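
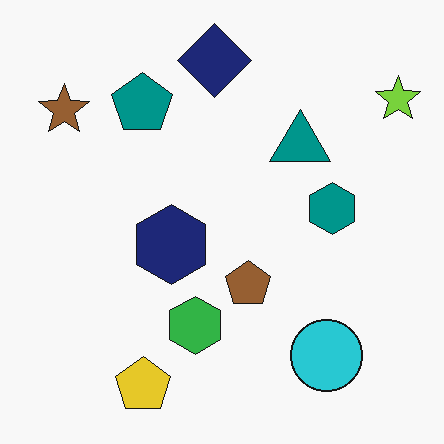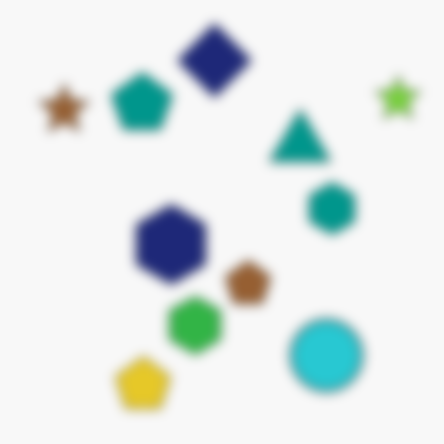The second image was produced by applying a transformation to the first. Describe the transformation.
The transformation is: heavily blurred.

Shape edges and outlines are uniformly softened across the whole image.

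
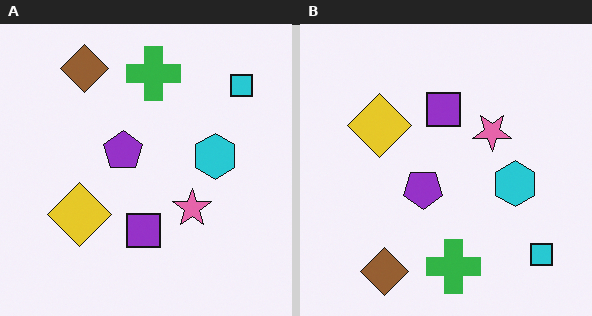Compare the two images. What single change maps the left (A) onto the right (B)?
It was flipped vertically (top ↔ bottom).

The brown diamond is in the top-left of the left (A) image and the bottom-left of the right (B) — shapes on opposite sides of the horizontal midline have swapped in a mirror flip.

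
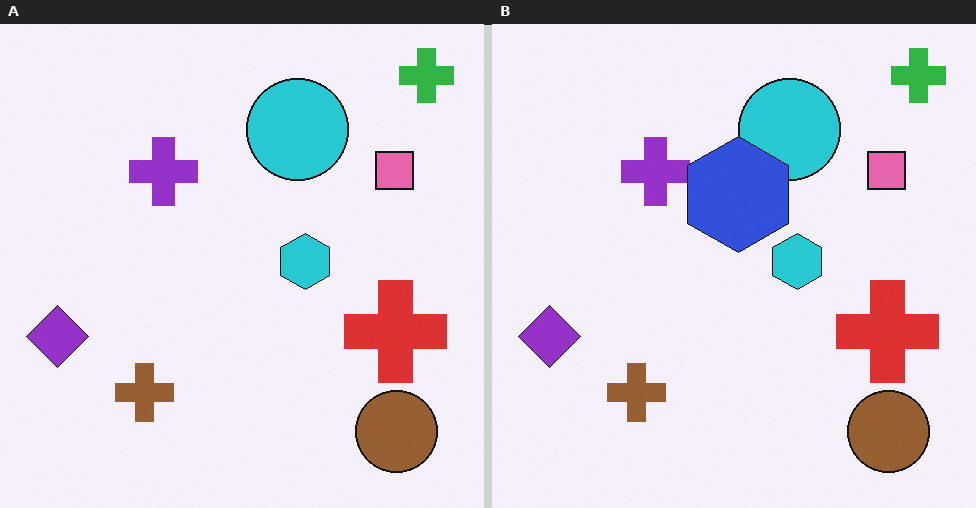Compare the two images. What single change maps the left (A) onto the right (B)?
The image was overlaid with an additional blue hexagon.

A blue hexagon appears in the right (B) image that is absent from the left (A).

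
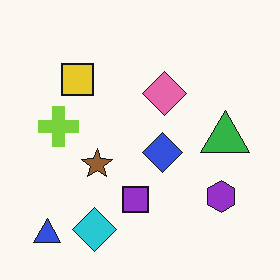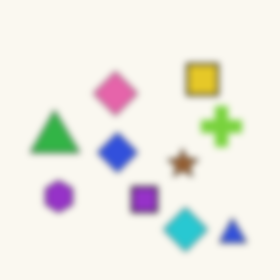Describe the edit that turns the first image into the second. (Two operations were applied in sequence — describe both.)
Flipped horizontally (left ↔ right), then moderately blurred.

The blue triangle is in the bottom-left of the first image and the bottom-right of the second — shapes on opposite sides of the vertical midline have swapped in a mirror flip. Shape edges and outlines are uniformly softened across the whole image.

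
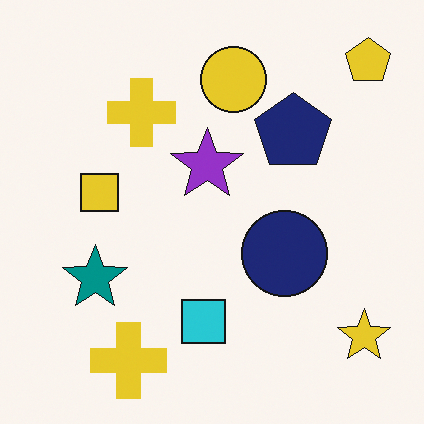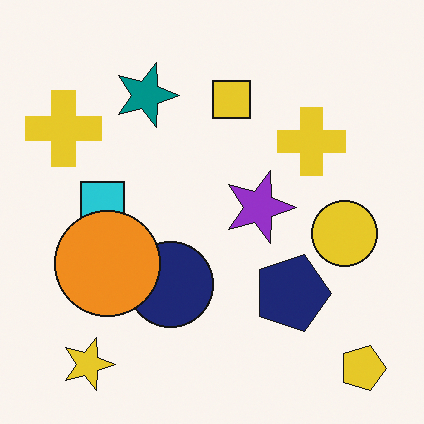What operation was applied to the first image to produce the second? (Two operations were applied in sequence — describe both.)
The transformation is: rotated 90° clockwise, then overlaid with an additional orange circle.

The yellow pentagon sits in the top-right of the first image and the bottom-right of the second — consistent with a whole-image 90° clockwise rotation. An orange circle appears in the second image that is absent from the first.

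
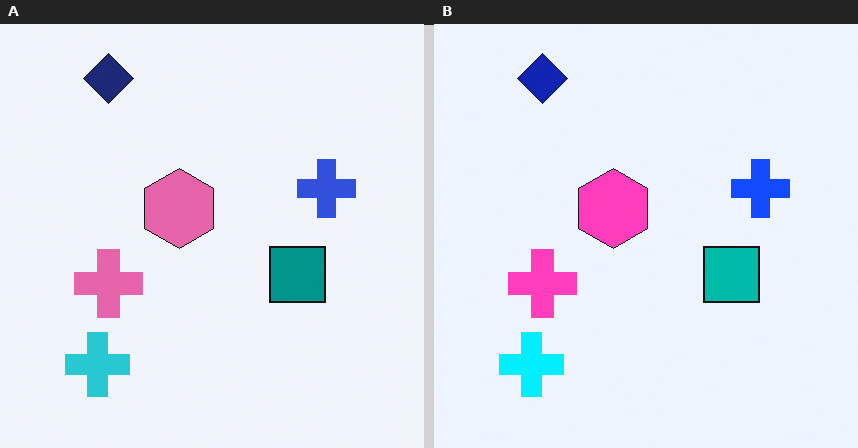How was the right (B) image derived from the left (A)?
This is the original image made much more vivid (saturation change).

All colors are more vivid — a global saturation change.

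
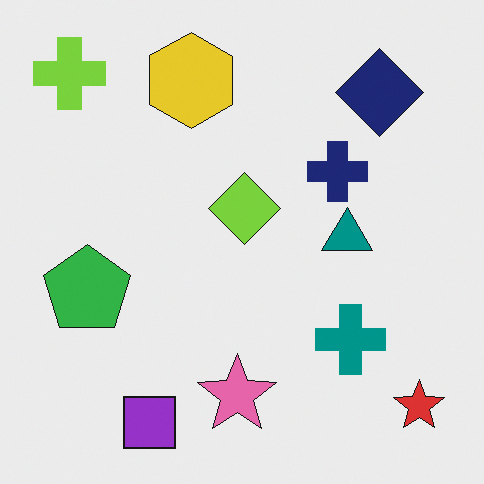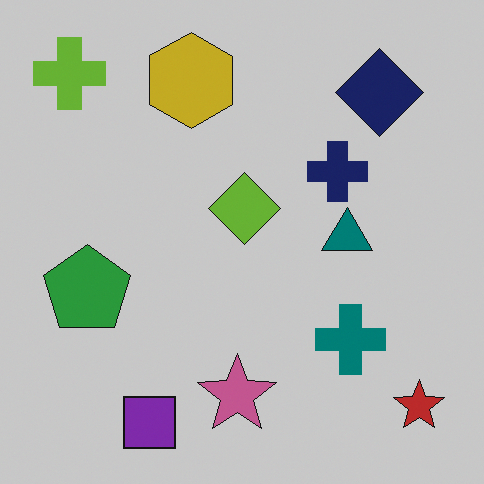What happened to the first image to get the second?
The second image is the first darkened a little.

Every pixel — background and shapes alike — is uniformly darkened.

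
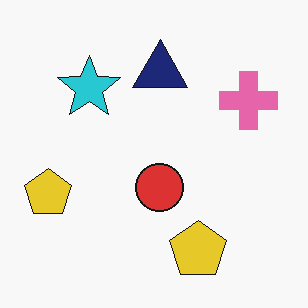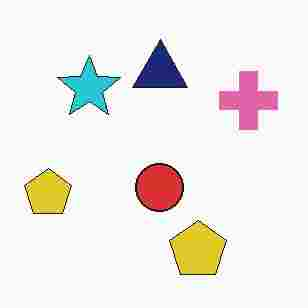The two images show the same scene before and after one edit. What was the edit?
The transformation is: degraded with heavy JPEG compression.

Blocky 8×8 compression artifacts appear around shape edges and the flat background shows ringing — characteristic JPEG degradation.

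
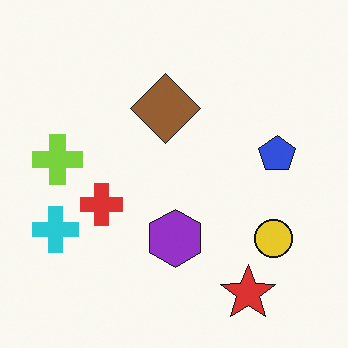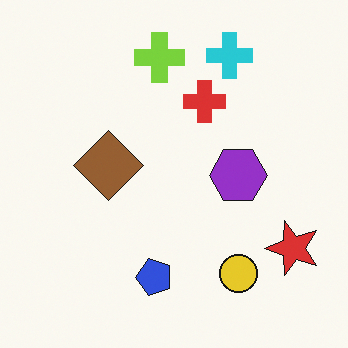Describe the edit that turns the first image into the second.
The second image is the first transposed (reflected across the top-left ↔ bottom-right diagonal).

Shapes have swapped their row and column positions — what was in the top-right is now in the bottom-left — a diagonal reflection.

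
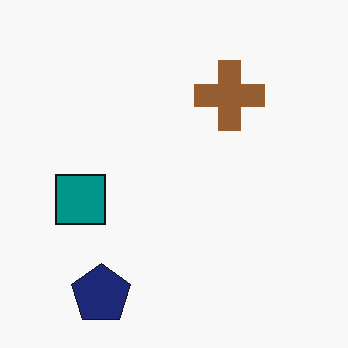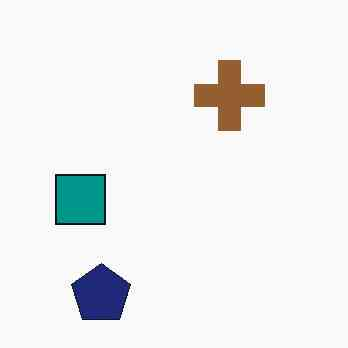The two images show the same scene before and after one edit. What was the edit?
This is the original image given moderate JPEG compression.

Blocky 8×8 compression artifacts appear around shape edges and the flat background shows ringing — characteristic JPEG degradation.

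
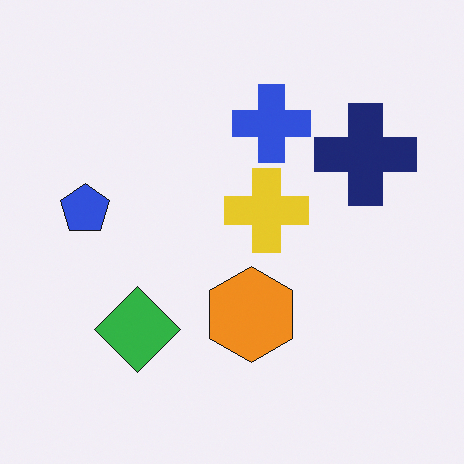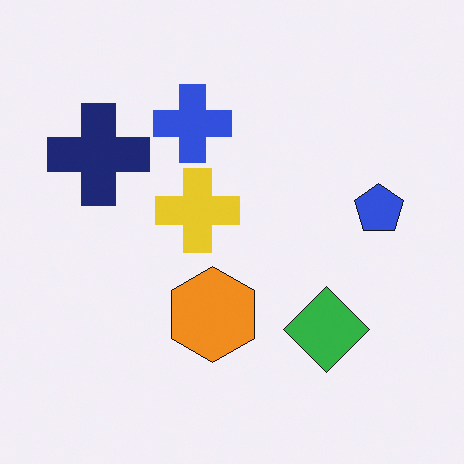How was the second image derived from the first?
The transformation is: flipped horizontally (left ↔ right).

The blue pentagon is in the left of the first image and the right of the second — shapes on opposite sides of the vertical midline have swapped in a mirror flip.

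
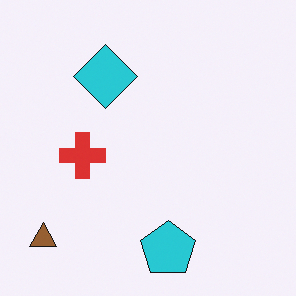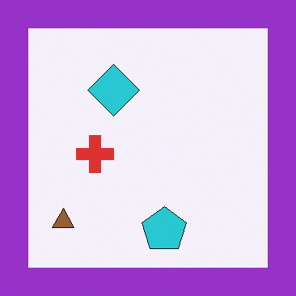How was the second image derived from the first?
This is the original image framed with a purple border.

A solid purple frame runs around the edge of the second image, with the content slightly shrunk inside it.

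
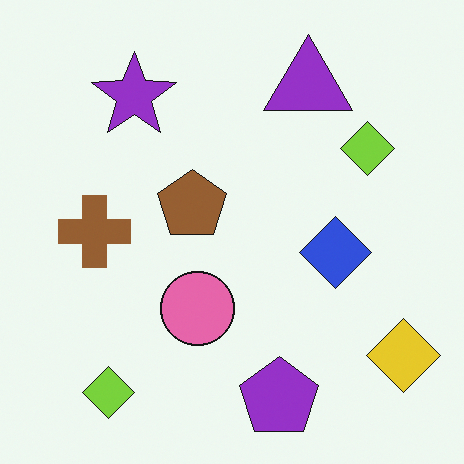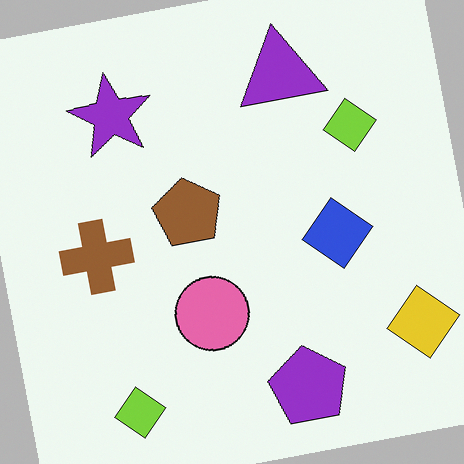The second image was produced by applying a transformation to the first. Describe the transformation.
The transformation is: rotated counter-clockwise by a few degrees.

Every shape is tilted by the same angle and the image corners show triangular fill wedges — a whole-image rotation by a non-right angle.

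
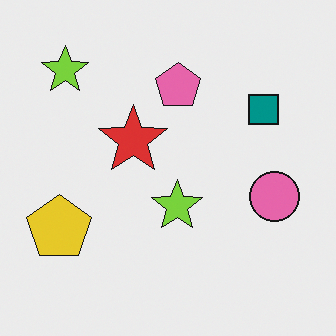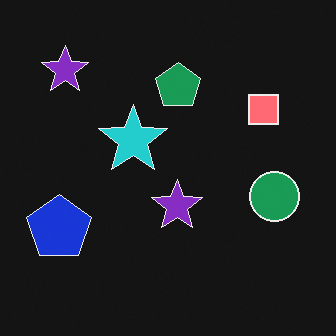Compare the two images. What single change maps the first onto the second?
This is the original image color-inverted (negative).

The light background has become dark and every shape's color is its complement — a photographic negative.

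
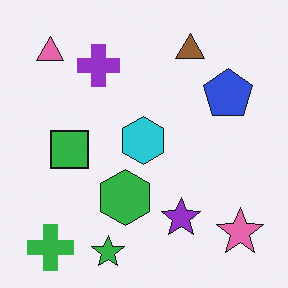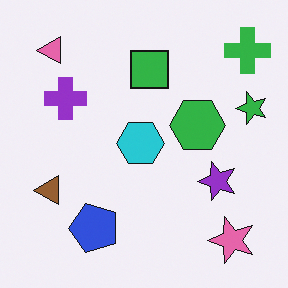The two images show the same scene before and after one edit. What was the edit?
This is the original image transposed (reflected across the top-left ↔ bottom-right diagonal).

Shapes have swapped their row and column positions — what was in the top-right is now in the bottom-left — a diagonal reflection.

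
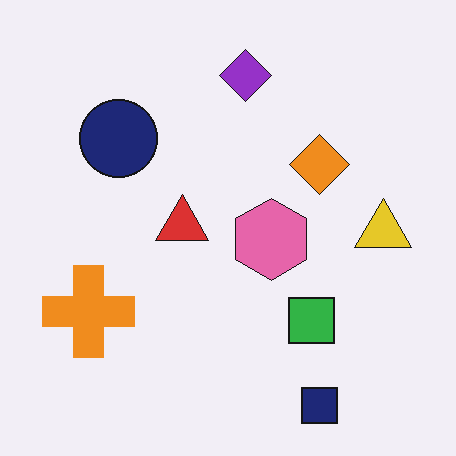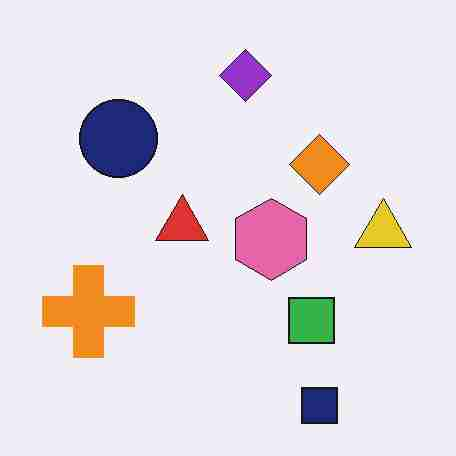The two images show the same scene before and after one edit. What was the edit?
The image was degraded with heavy JPEG compression.

Blocky 8×8 compression artifacts appear around shape edges and the flat background shows ringing — characteristic JPEG degradation.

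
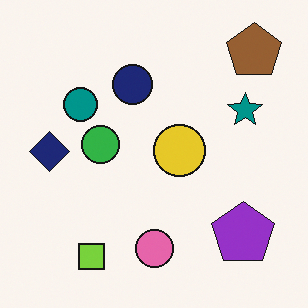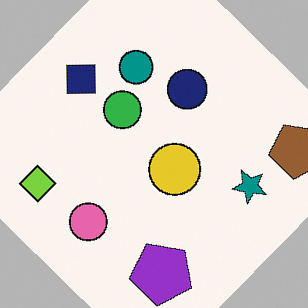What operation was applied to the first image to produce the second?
This is the original image rotated clockwise by a large amount — several tens of degrees.

Every shape is tilted by the same angle and the image corners show triangular fill wedges — a whole-image rotation by a non-right angle.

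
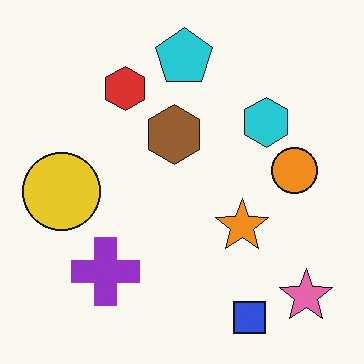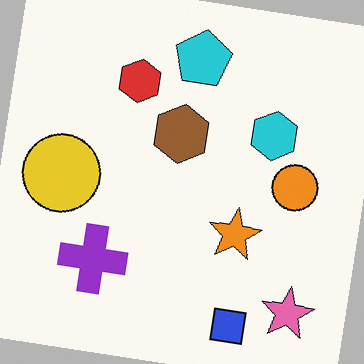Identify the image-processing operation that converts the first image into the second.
The second image is the first rotated clockwise by a slight angle.

Every shape is tilted by the same angle and the image corners show triangular fill wedges — a whole-image rotation by a non-right angle.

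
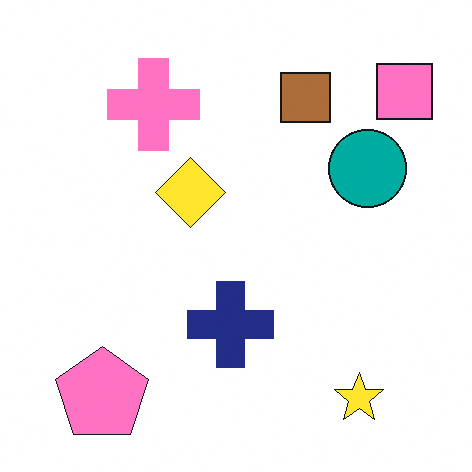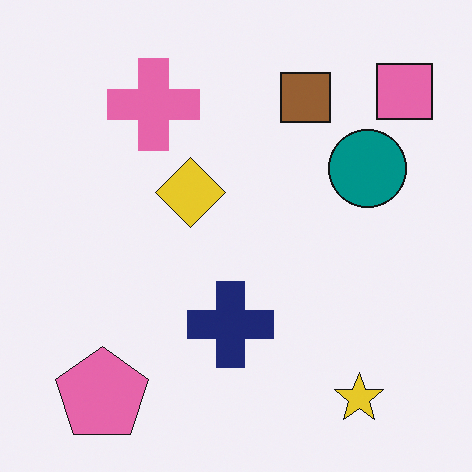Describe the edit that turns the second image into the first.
It was brightened a little.

Every pixel — background and shapes alike — is uniformly brightened.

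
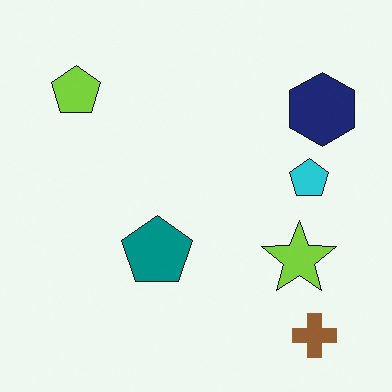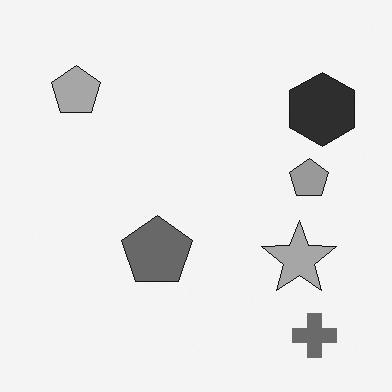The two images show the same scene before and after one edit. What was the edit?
It was converted to grayscale.

All color is removed — every shape is now a shade of grey.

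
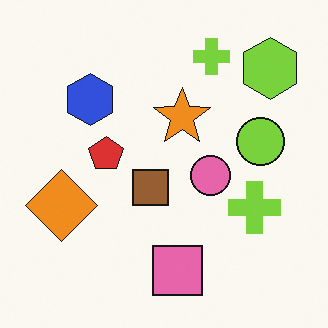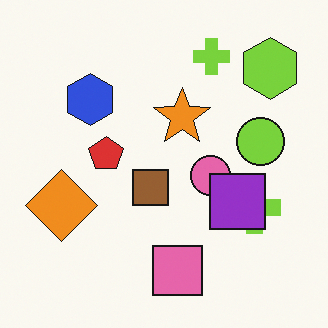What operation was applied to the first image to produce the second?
Overlaid with an additional purple square.

A purple square appears in the second image that is absent from the first.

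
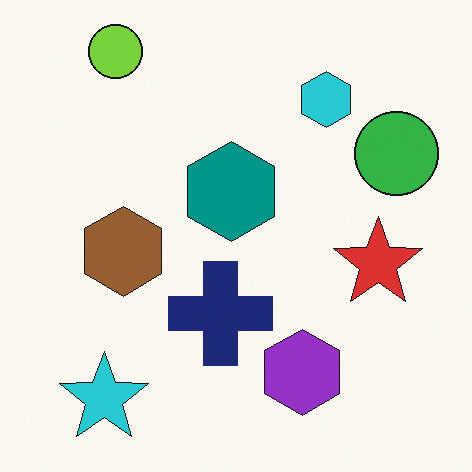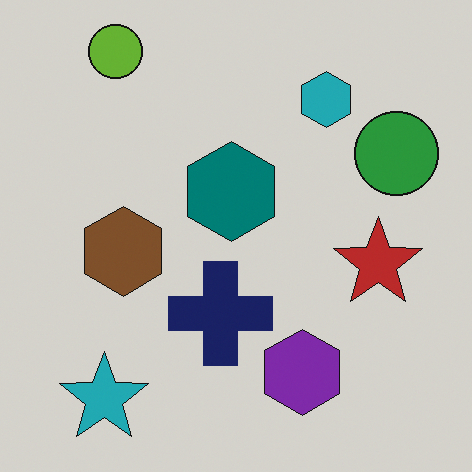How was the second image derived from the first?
The second image is the first darkened a little.

Every pixel — background and shapes alike — is uniformly darkened.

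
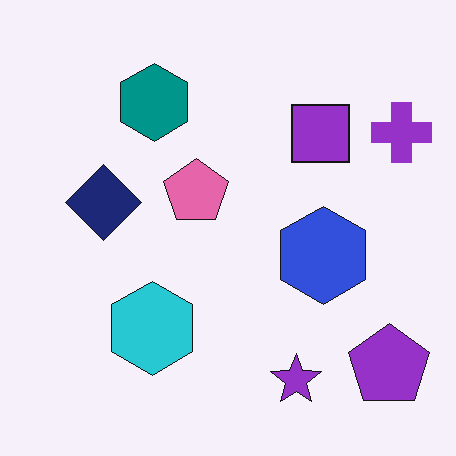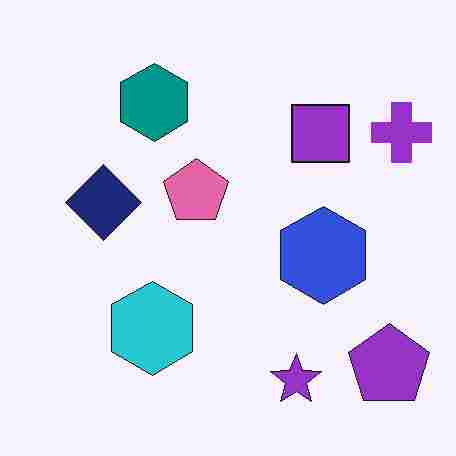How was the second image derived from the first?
The transformation is: heavily JPEG-compressed with obvious blocking artifacts.

Blocky 8×8 compression artifacts appear around shape edges and the flat background shows ringing — characteristic JPEG degradation.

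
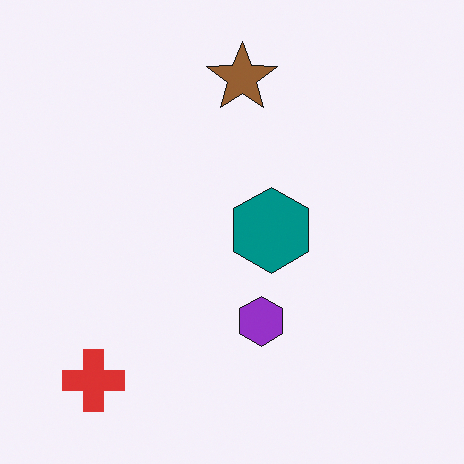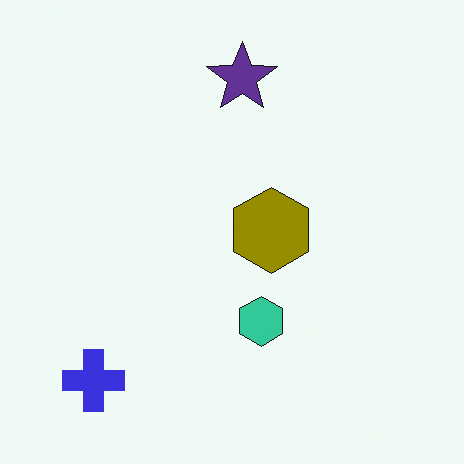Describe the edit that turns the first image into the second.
This is the original image hue-shifted through roughly half the color wheel.

Every shape's color has rotated by the same amount around the hue wheel — a uniform hue shift.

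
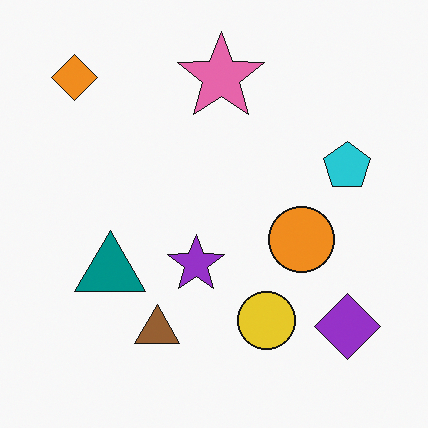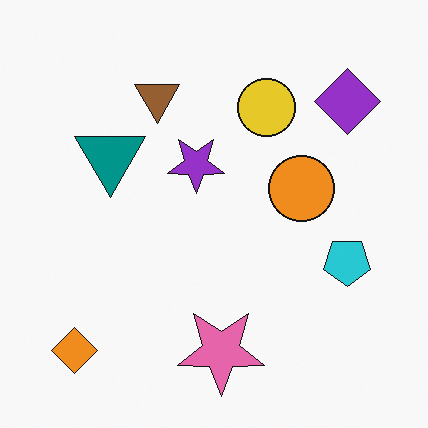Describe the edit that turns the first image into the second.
This is the original image flipped vertically (top ↔ bottom).

The pink star is in the top of the first image and the bottom of the second — shapes on opposite sides of the horizontal midline have swapped in a mirror flip.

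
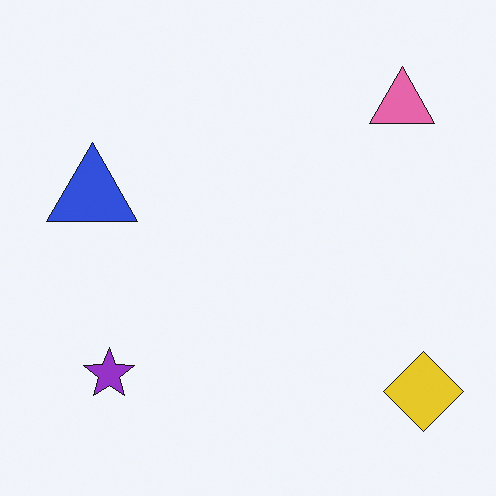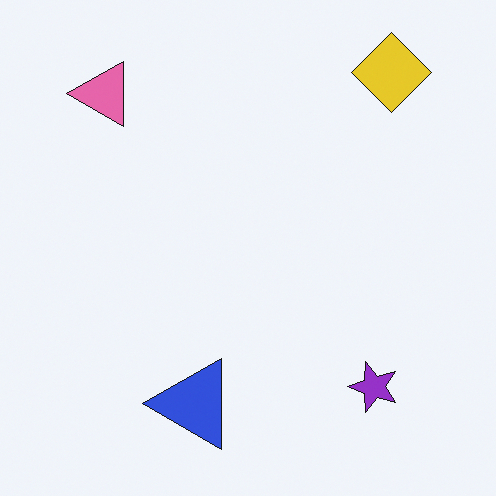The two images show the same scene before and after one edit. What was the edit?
The second image is the first rotated 90° counter-clockwise.

The yellow diamond sits in the bottom-right of the first image and the top-right of the second — consistent with a whole-image 90° counter-clockwise rotation.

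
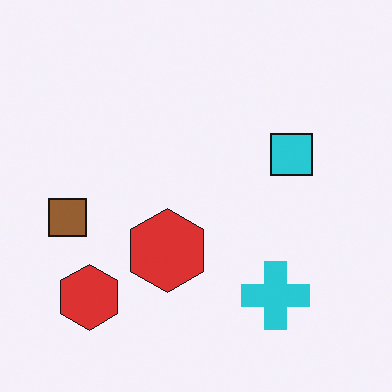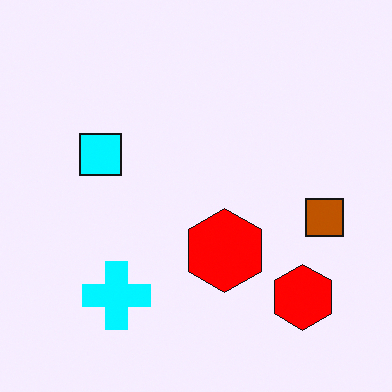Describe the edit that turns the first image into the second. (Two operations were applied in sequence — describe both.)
The second image is the first flipped horizontally (left ↔ right), then made much more vivid (saturation change).

The brown square is in the left of the first image and the right of the second — shapes on opposite sides of the vertical midline have swapped in a mirror flip. All colors are more vivid — a global saturation change.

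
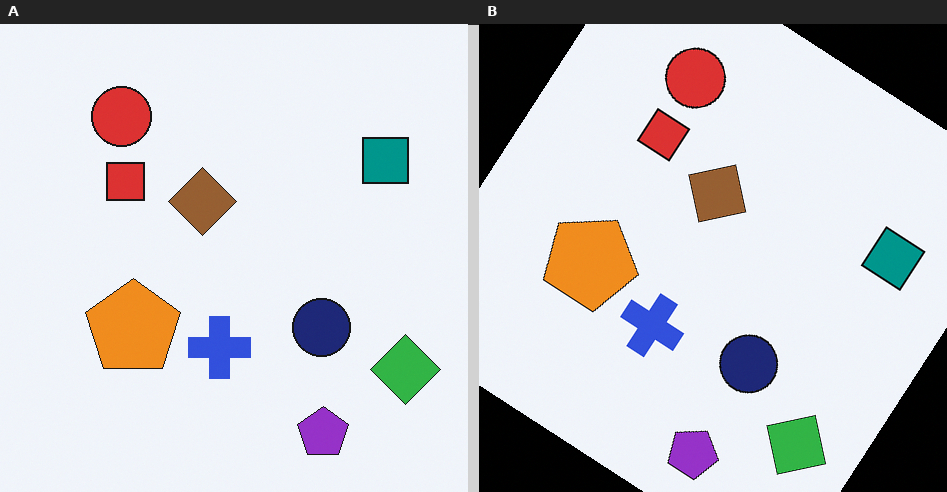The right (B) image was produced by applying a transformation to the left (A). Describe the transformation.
Rotated clockwise by a large amount — several tens of degrees.

Every shape is tilted by the same angle and the image corners show triangular fill wedges — a whole-image rotation by a non-right angle.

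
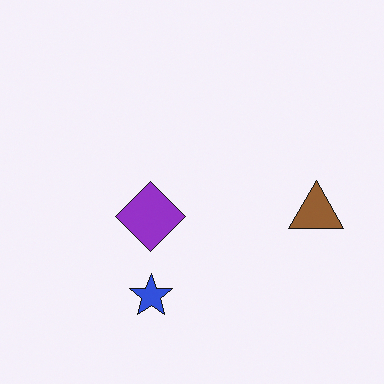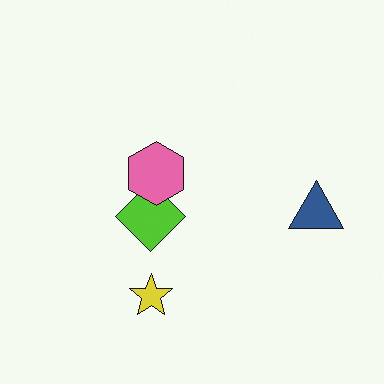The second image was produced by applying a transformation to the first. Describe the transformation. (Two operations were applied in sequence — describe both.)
The transformation is: hue-shifted by a large amount, then overlaid with an additional pink hexagon.

Every shape's color has rotated by the same amount around the hue wheel — a uniform hue shift. A pink hexagon appears in the second image that is absent from the first.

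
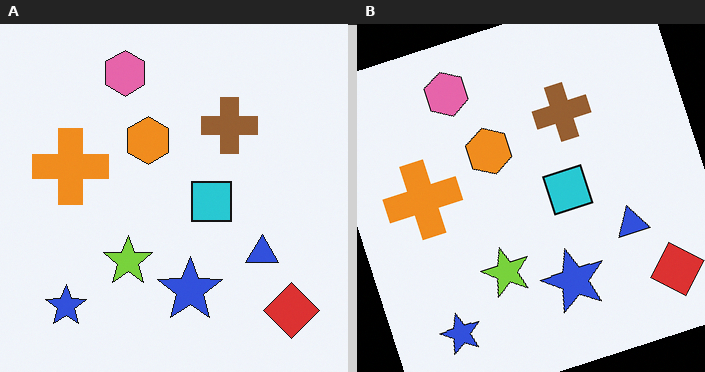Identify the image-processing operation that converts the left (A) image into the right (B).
Rotated counter-clockwise by a clearly visible amount.

Every shape is tilted by the same angle and the image corners show triangular fill wedges — a whole-image rotation by a non-right angle.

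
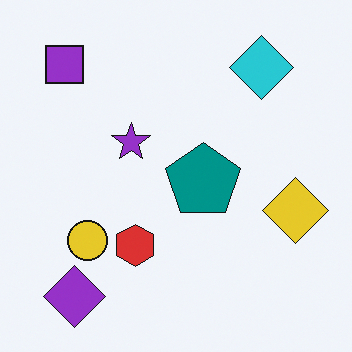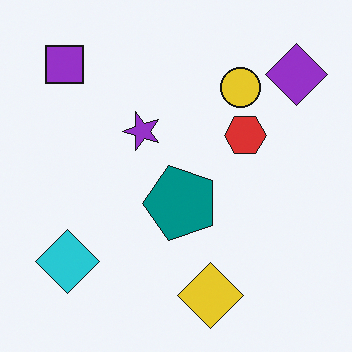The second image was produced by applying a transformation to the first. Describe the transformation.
Transposed (reflected across the top-left ↔ bottom-right diagonal).

Shapes have swapped their row and column positions — what was in the top-right is now in the bottom-left — a diagonal reflection.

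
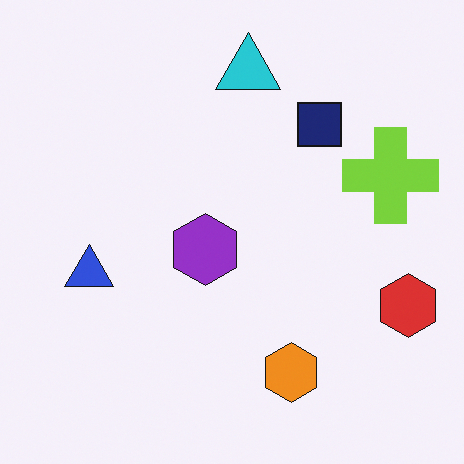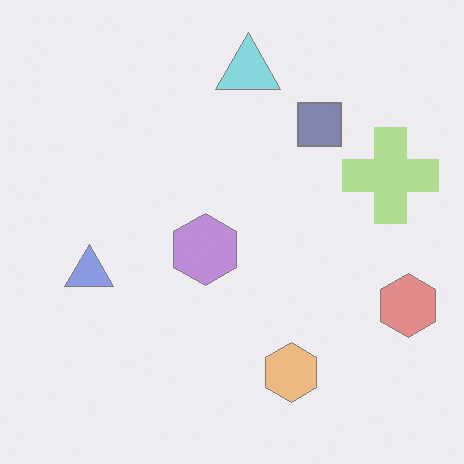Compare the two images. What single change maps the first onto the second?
The image was washed out (contrast reduced).

Tones are pushed toward mid-grey across the whole image — a global contrast change.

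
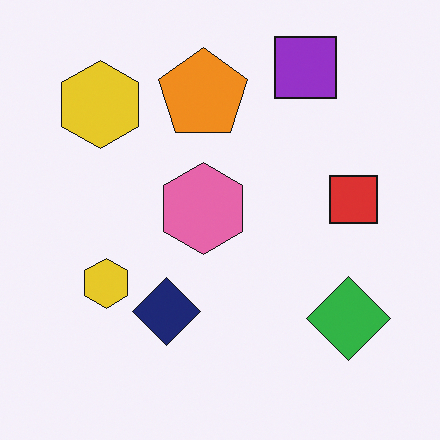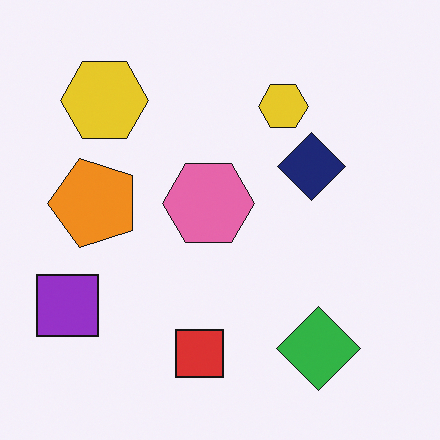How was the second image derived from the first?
Transposed (reflected across the top-left ↔ bottom-right diagonal).

Shapes have swapped their row and column positions — what was in the top-right is now in the bottom-left — a diagonal reflection.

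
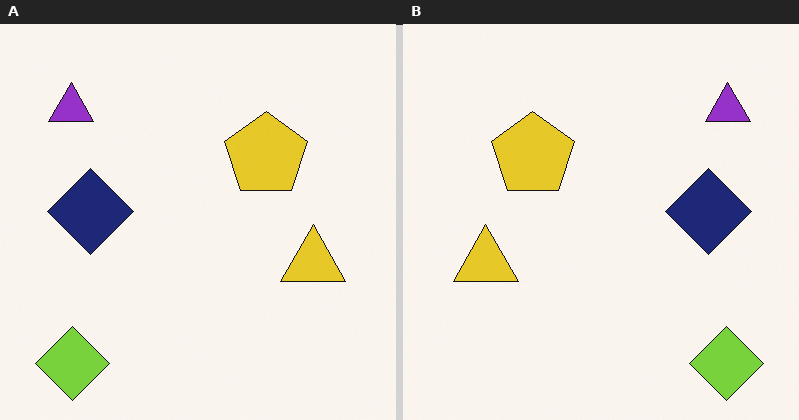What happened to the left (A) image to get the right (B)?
It was flipped horizontally (left ↔ right).

The purple triangle is in the top-left of the left (A) image and the top-right of the right (B) — shapes on opposite sides of the vertical midline have swapped in a mirror flip.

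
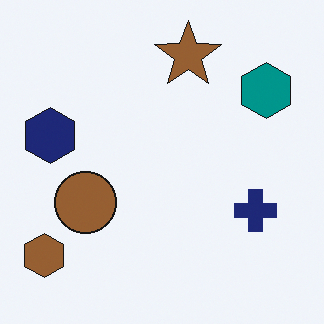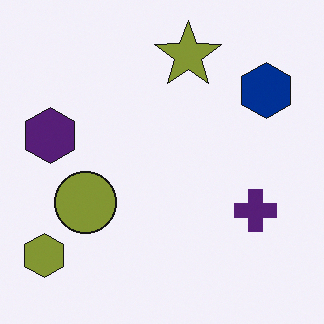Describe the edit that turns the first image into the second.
The transformation is: hue-shifted slightly.

Every shape's color has rotated by the same amount around the hue wheel — a uniform hue shift.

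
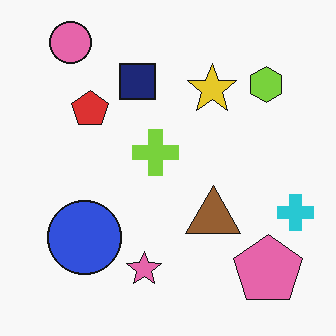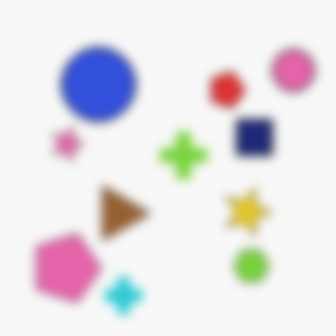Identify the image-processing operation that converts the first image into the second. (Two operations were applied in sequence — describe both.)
Rotated 90° clockwise, then strongly gaussian-blurred.

The pink circle sits in the top-left of the first image and the top-right of the second — consistent with a whole-image 90° clockwise rotation. Shape edges and outlines are uniformly softened across the whole image.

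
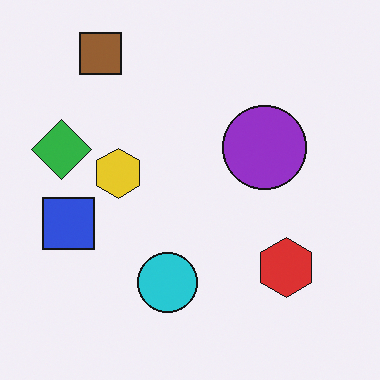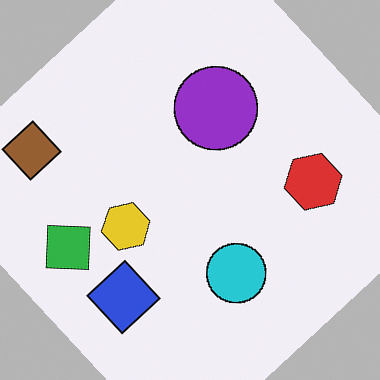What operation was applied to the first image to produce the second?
The second image is the first rotated counter-clockwise by a large amount — several tens of degrees.

Every shape is tilted by the same angle and the image corners show triangular fill wedges — a whole-image rotation by a non-right angle.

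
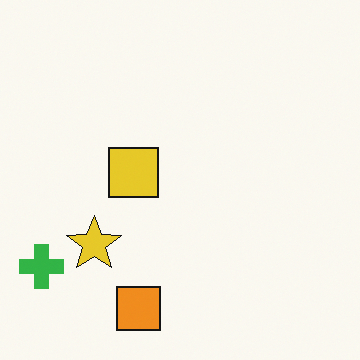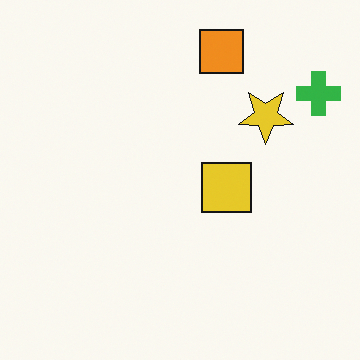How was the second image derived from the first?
The transformation is: rotated 180°.

The green cross sits in the bottom-left of the first image and the top-right of the second — consistent with a whole-image 180° rotation.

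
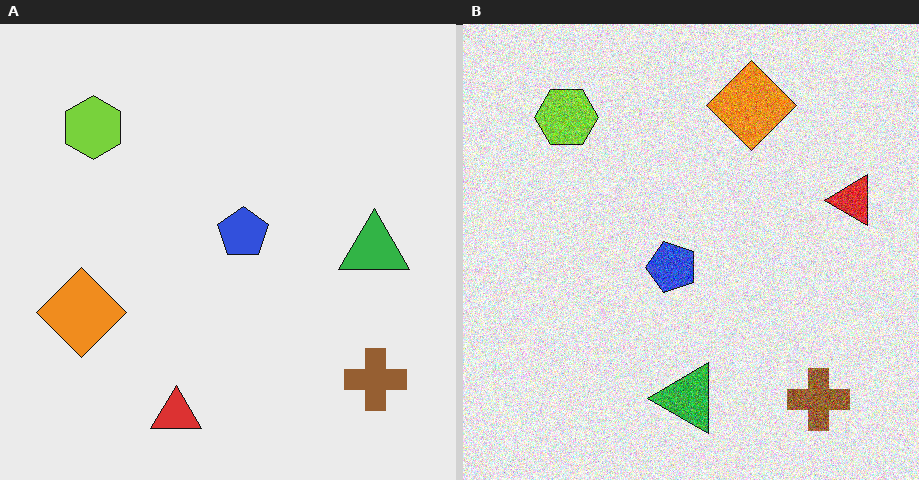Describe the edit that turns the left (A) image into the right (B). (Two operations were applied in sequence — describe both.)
Transposed (reflected across the top-left ↔ bottom-right diagonal), then degraded with strong gaussian noise.

Shapes have swapped their row and column positions — what was in the top-right is now in the bottom-left — a diagonal reflection. Random speckle covers the whole image, including the flat background.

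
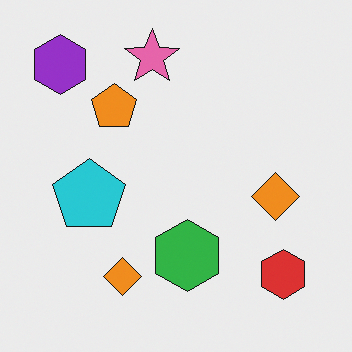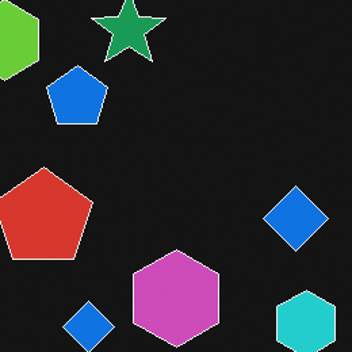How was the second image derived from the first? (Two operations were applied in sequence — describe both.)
It was cropped slightly and scaled back up, then color-inverted (negative).

The visible shapes are larger and the field of view is narrower; shapes near the original edges may be partly or wholly outside the frame — a crop-and-rescale. The light background has become dark and every shape's color is its complement — a photographic negative.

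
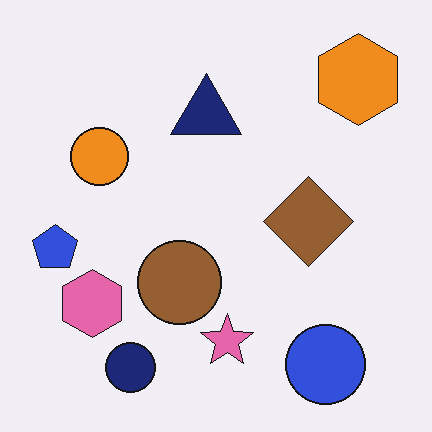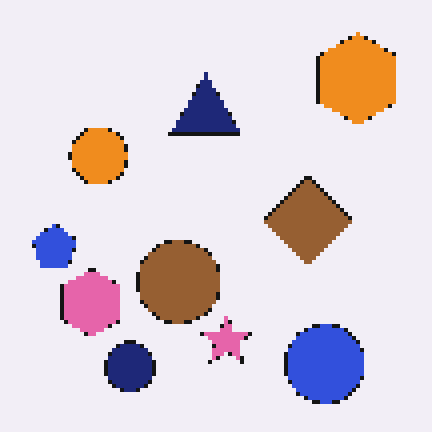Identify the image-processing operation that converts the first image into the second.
The transformation is: mildly pixelated.

Shapes are reduced to large square blocks; fine edges and outlines are lost — a downscale-then-upscale (mosaic) effect.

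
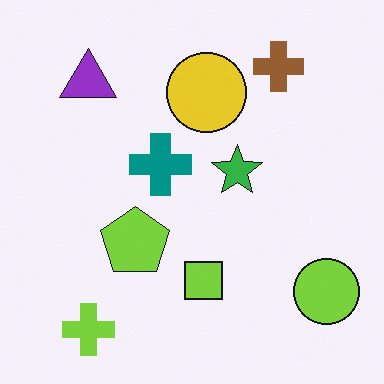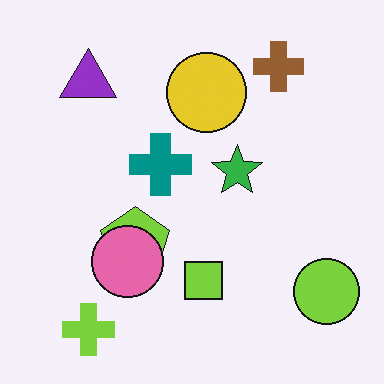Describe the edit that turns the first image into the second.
The second image is the first overlaid with an additional pink circle.

A pink circle appears in the second image that is absent from the first.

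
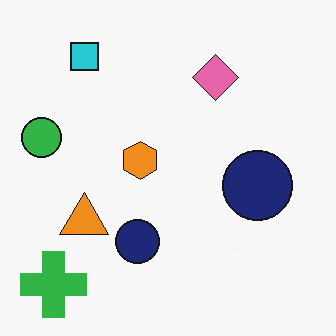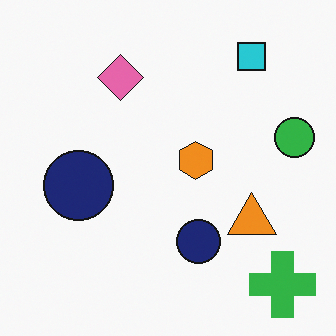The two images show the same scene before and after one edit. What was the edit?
It was flipped horizontally (left ↔ right).

The green circle is in the left of the first image and the right of the second — shapes on opposite sides of the vertical midline have swapped in a mirror flip.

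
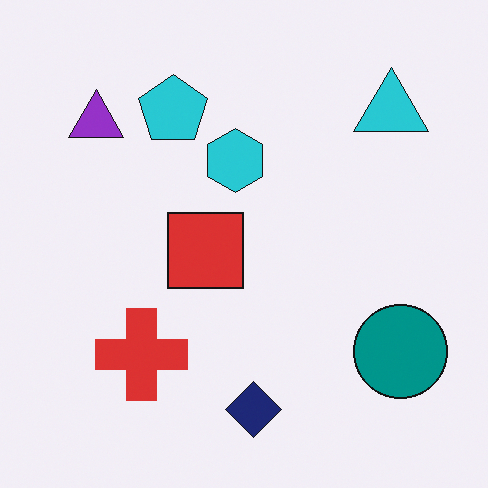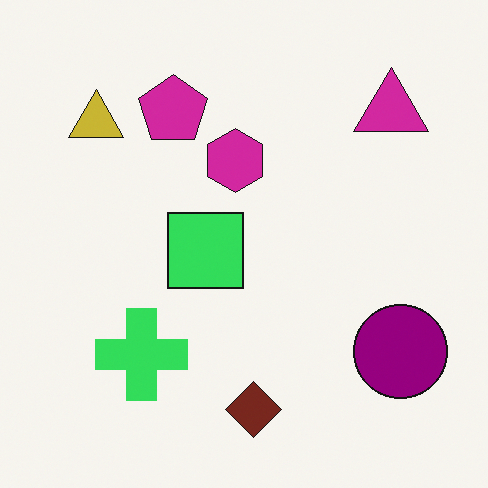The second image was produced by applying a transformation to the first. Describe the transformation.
It was hue-shifted through roughly a third of the color wheel.

Every shape's color has rotated by the same amount around the hue wheel — a uniform hue shift.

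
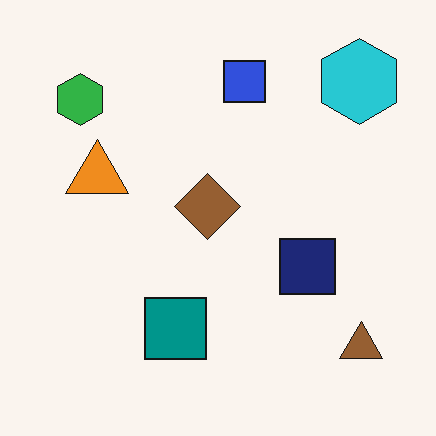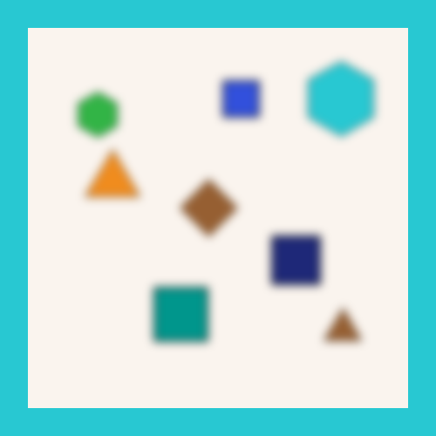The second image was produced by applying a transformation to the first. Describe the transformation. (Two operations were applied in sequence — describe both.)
The transformation is: heavily blurred, then framed with a cyan border.

Shape edges and outlines are uniformly softened across the whole image. A solid cyan frame runs around the edge of the second image, with the content slightly shrunk inside it.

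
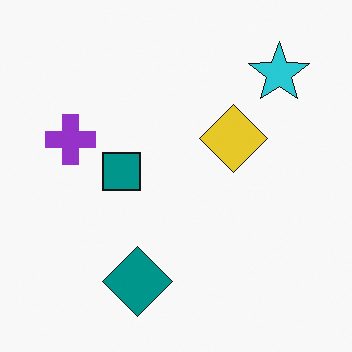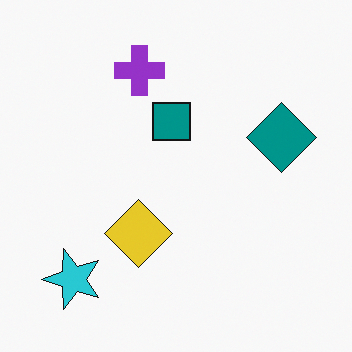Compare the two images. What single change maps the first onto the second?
Transposed (reflected across the top-left ↔ bottom-right diagonal).

Shapes have swapped their row and column positions — what was in the top-right is now in the bottom-left — a diagonal reflection.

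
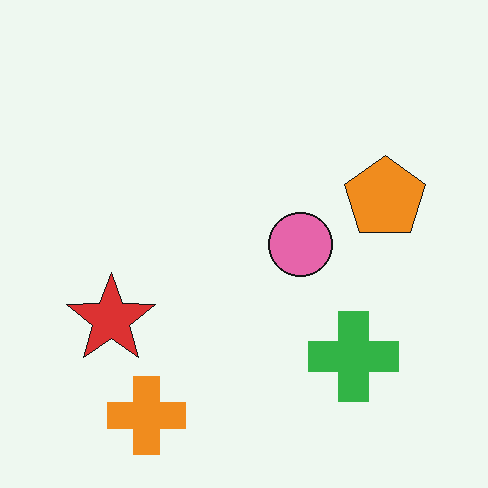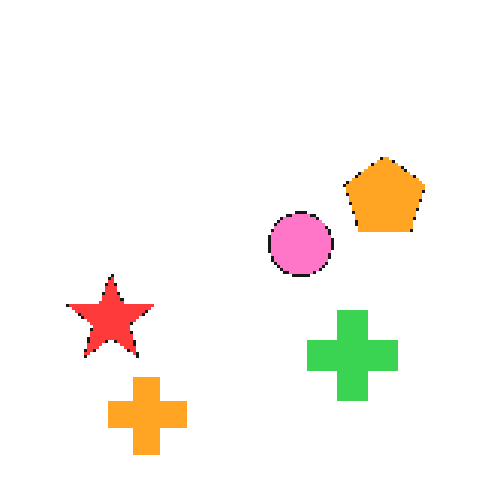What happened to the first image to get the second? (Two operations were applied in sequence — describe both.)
It was brightened a little, then mildly pixelated.

Every pixel — background and shapes alike — is uniformly brightened. Shapes are reduced to large square blocks; fine edges and outlines are lost — a downscale-then-upscale (mosaic) effect.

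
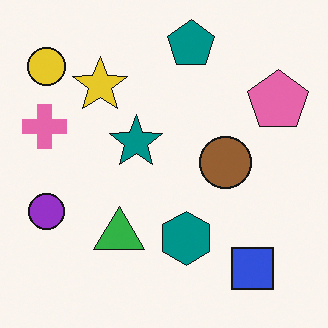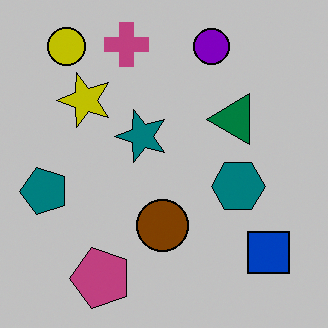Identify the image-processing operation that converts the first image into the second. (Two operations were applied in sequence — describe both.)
This is the original image heavily posterized to just a handful of flat colors, then transposed (reflected across the top-left ↔ bottom-right diagonal).

Each flat color has snapped to a coarser quantized level — most visibly, the near-white background has dropped to a flat grey. Shapes have swapped their row and column positions — what was in the top-right is now in the bottom-left — a diagonal reflection.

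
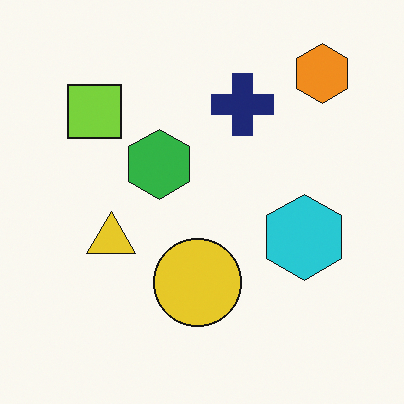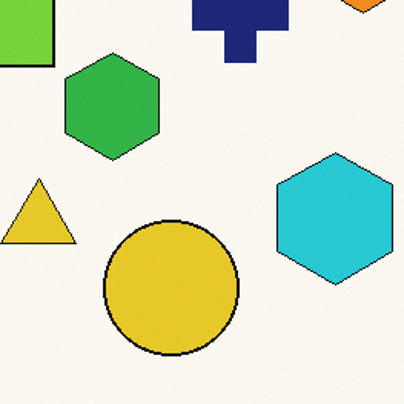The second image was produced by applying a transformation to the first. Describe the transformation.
The second image is the first cropped to a modestly smaller region and rescaled.

The visible shapes are larger and the field of view is narrower; shapes near the original edges may be partly or wholly outside the frame — a crop-and-rescale.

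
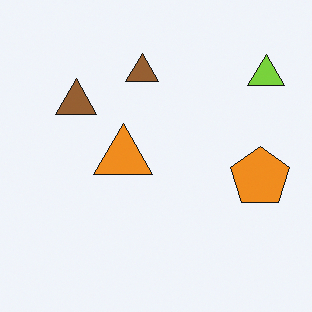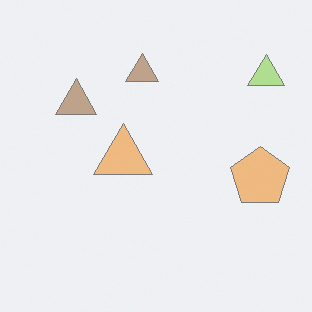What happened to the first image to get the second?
It was washed out (contrast reduced).

Tones are pushed toward mid-grey across the whole image — a global contrast change.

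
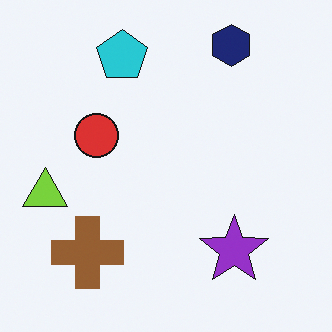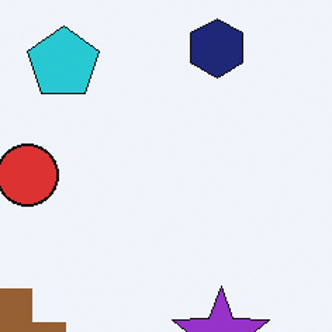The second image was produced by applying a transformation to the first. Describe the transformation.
The image was cropped to a modestly smaller region and rescaled.

The visible shapes are larger and the field of view is narrower; shapes near the original edges may be partly or wholly outside the frame — a crop-and-rescale.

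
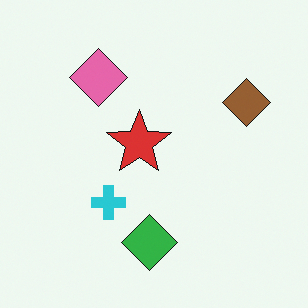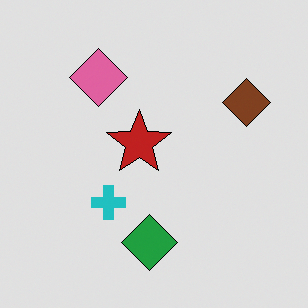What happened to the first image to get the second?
The image was moderately posterized.

Each flat color has snapped to a coarser quantized level — most visibly, the near-white background has dropped to a flat grey.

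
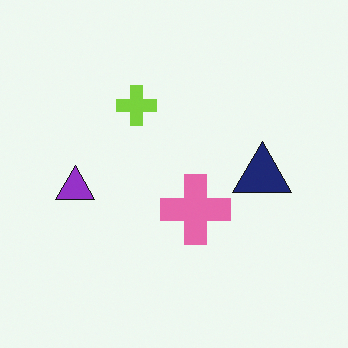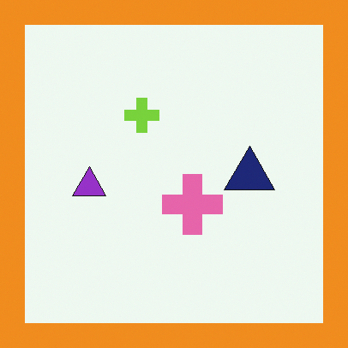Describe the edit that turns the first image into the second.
The second image is the first framed with a orange border.

A solid orange frame runs around the edge of the second image, with the content slightly shrunk inside it.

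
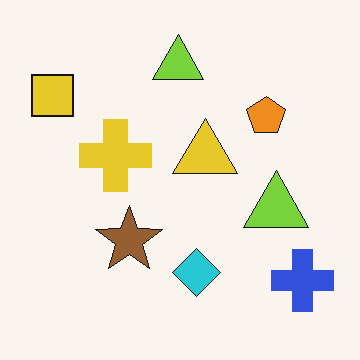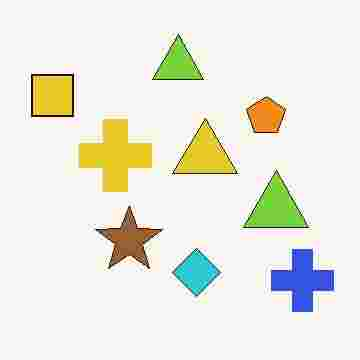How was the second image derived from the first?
It was degraded with heavy JPEG compression.

Blocky 8×8 compression artifacts appear around shape edges and the flat background shows ringing — characteristic JPEG degradation.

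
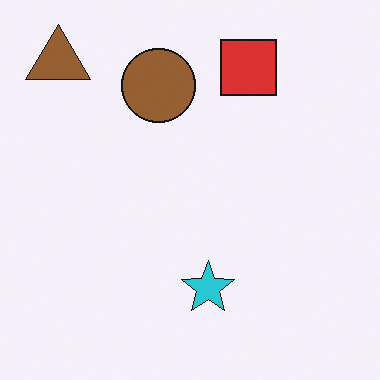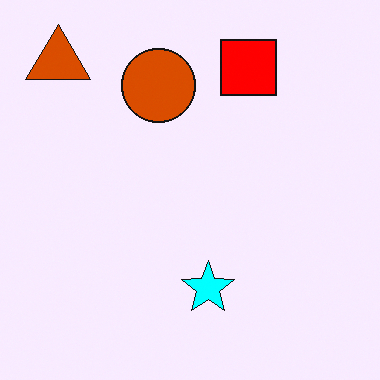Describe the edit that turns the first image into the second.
The transformation is: made much more vivid (saturation change).

All colors are more vivid — a global saturation change.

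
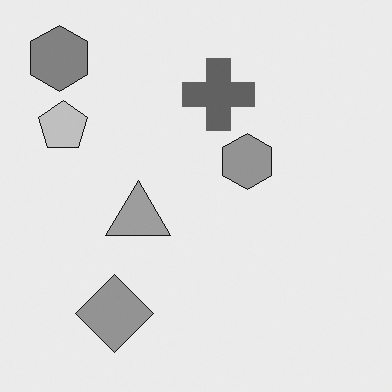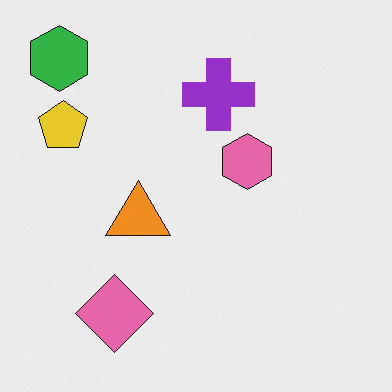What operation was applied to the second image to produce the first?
The image was converted to grayscale.

All color is removed — every shape is now a shade of grey.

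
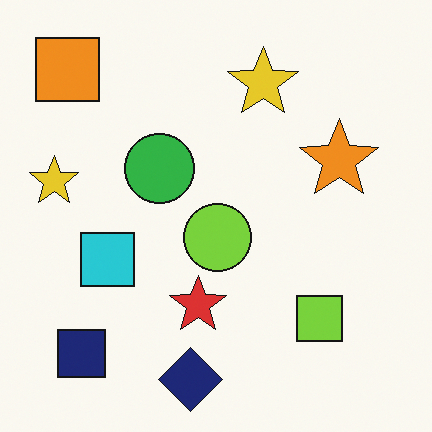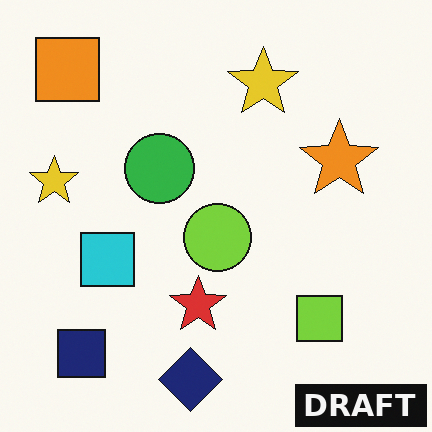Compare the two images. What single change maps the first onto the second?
The second image is the first watermarked with the text "DRAFT" in the lower-right corner.

A dark label reading "DRAFT" appears in the lower-right corner.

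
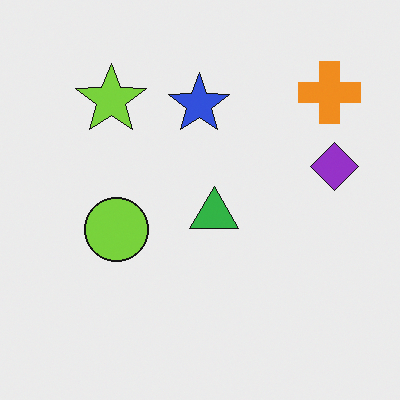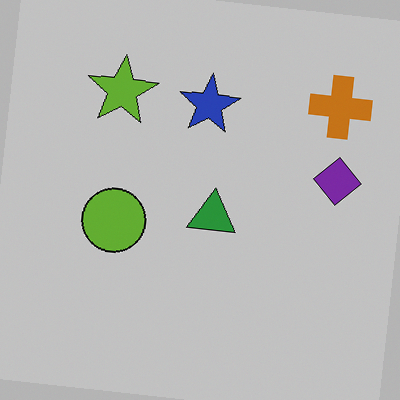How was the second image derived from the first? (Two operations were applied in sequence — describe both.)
The transformation is: slightly darkened, then rotated clockwise by a slight angle.

Every pixel — background and shapes alike — is uniformly darkened. Every shape is tilted by the same angle and the image corners show triangular fill wedges — a whole-image rotation by a non-right angle.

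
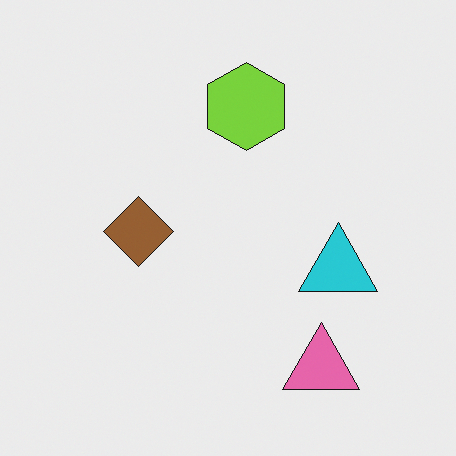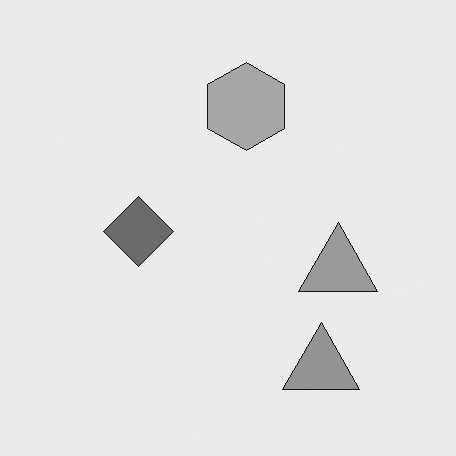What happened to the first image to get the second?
Converted to grayscale.

All color is removed — every shape is now a shade of grey.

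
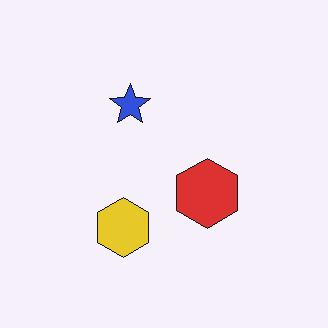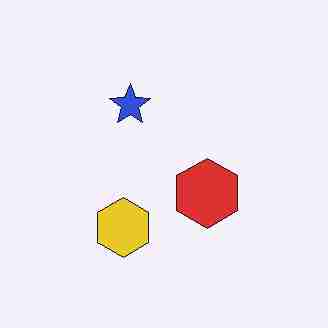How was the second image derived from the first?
Degraded with heavy JPEG compression.

Blocky 8×8 compression artifacts appear around shape edges and the flat background shows ringing — characteristic JPEG degradation.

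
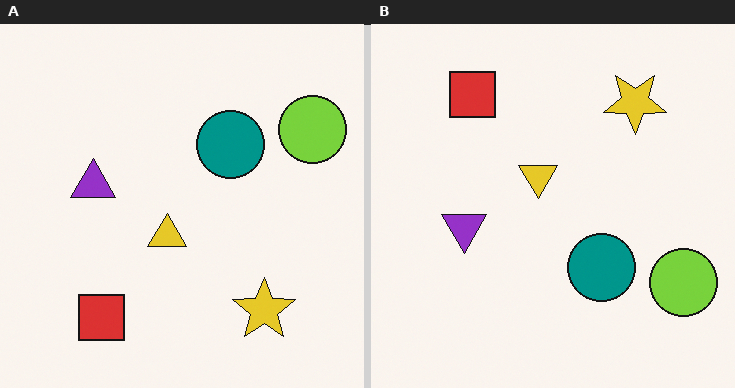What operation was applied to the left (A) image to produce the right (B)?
The transformation is: flipped vertically (top ↔ bottom).

The red square is in the bottom-left of the left (A) image and the top-left of the right (B) — shapes on opposite sides of the horizontal midline have swapped in a mirror flip.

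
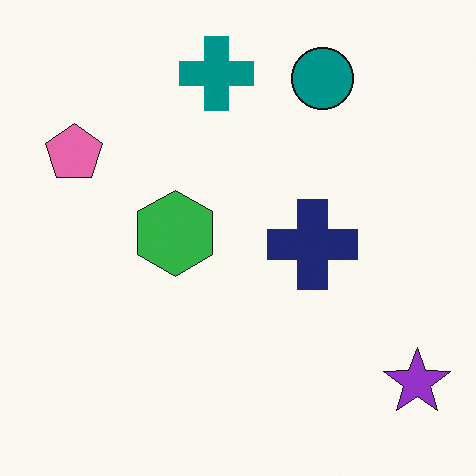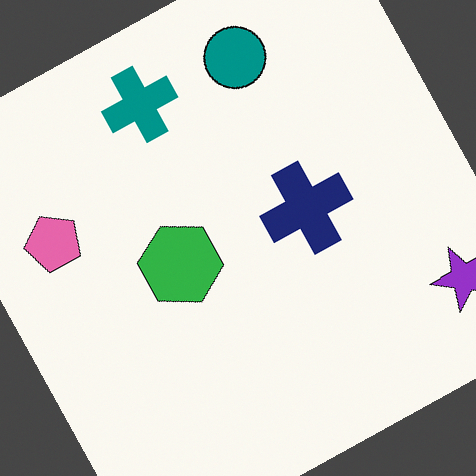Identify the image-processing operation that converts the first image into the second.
This is the original image rotated counter-clockwise by a moderate amount.

Every shape is tilted by the same angle and the image corners show triangular fill wedges — a whole-image rotation by a non-right angle.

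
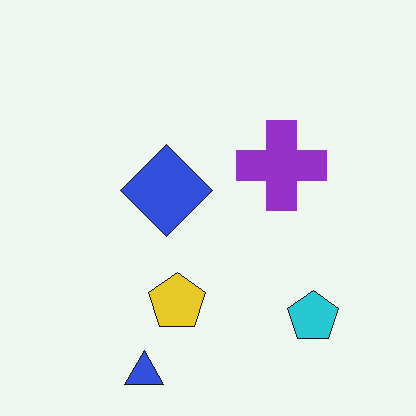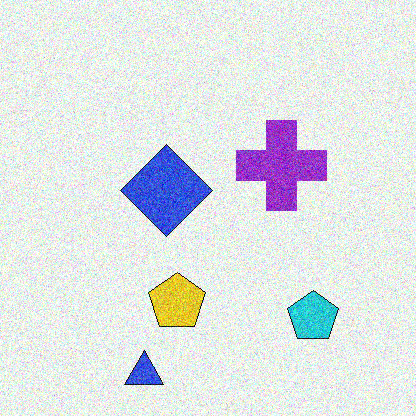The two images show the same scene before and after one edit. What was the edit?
The image was degraded with heavy additive noise.

Random speckle covers the whole image, including the flat background.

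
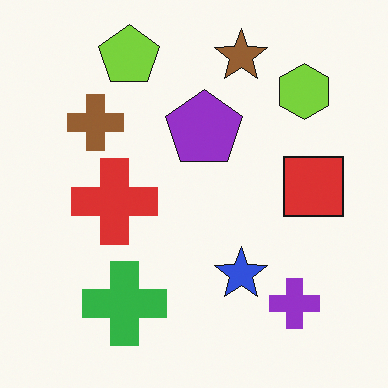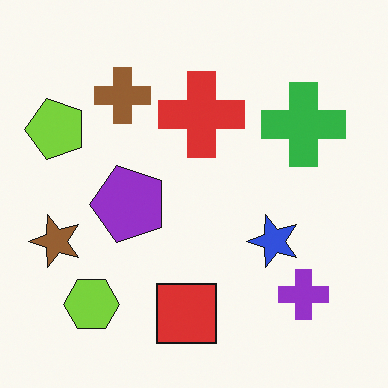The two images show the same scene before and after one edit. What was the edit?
The second image is the first transposed (reflected across the top-left ↔ bottom-right diagonal).

Shapes have swapped their row and column positions — what was in the top-right is now in the bottom-left — a diagonal reflection.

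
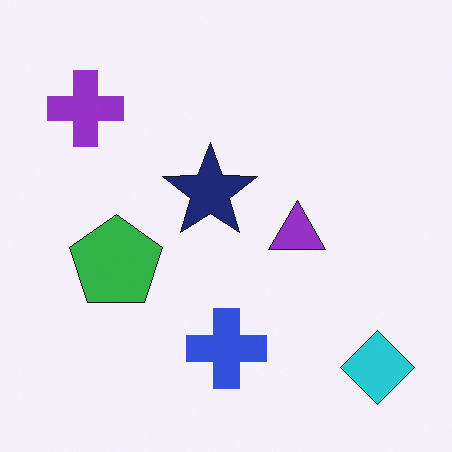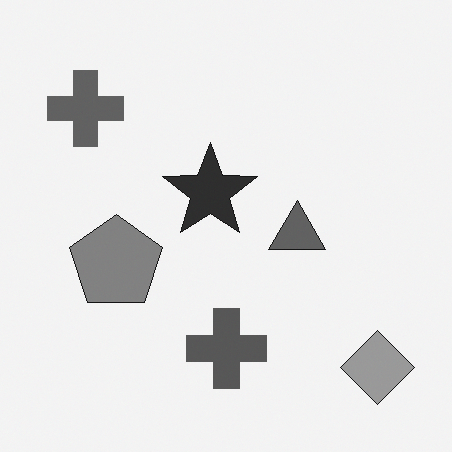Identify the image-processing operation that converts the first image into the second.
This is the original image converted to grayscale.

All color is removed — every shape is now a shade of grey.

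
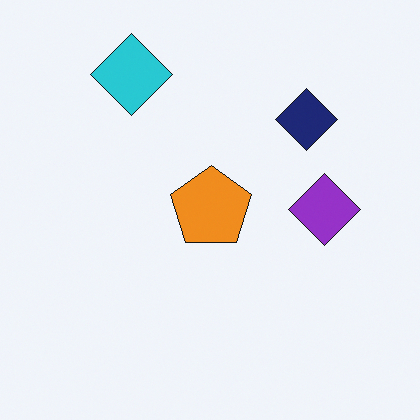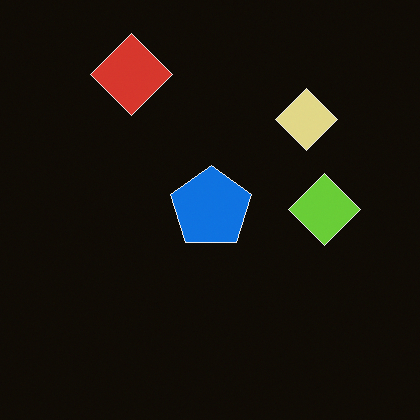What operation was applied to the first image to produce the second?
The transformation is: color-inverted (negative).

The light background has become dark and every shape's color is its complement — a photographic negative.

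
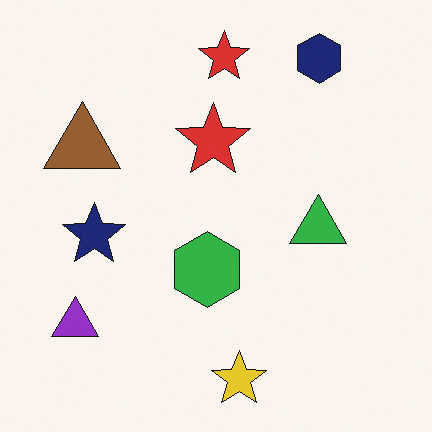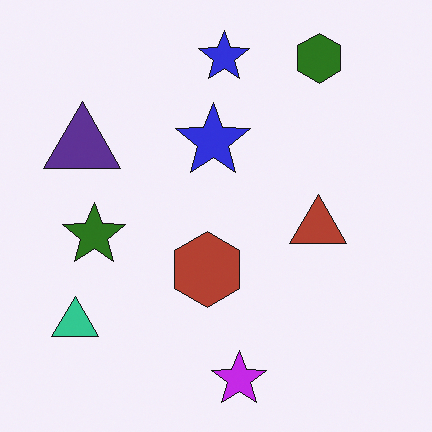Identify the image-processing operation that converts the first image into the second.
It was hue-shifted by a large amount.

Every shape's color has rotated by the same amount around the hue wheel — a uniform hue shift.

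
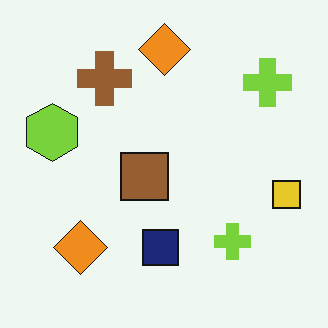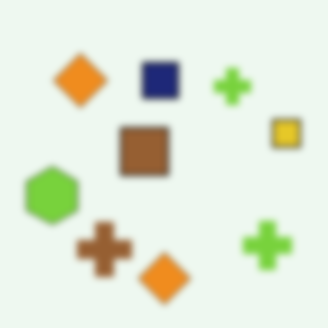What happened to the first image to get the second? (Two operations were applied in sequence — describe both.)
The image was moderately blurred, then flipped vertically (top ↔ bottom).

Shape edges and outlines are uniformly softened across the whole image. The brown cross is in the top-left of the first image and the bottom-left of the second — shapes on opposite sides of the horizontal midline have swapped in a mirror flip.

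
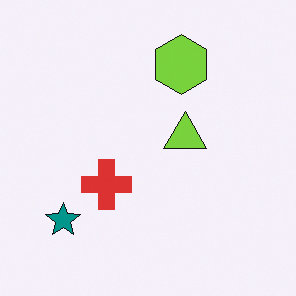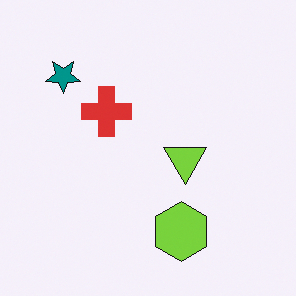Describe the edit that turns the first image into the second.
Flipped vertically (top ↔ bottom).

The lime hexagon is in the top of the first image and the bottom of the second — shapes on opposite sides of the horizontal midline have swapped in a mirror flip.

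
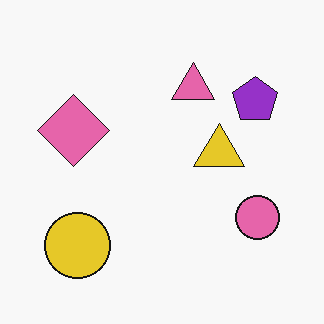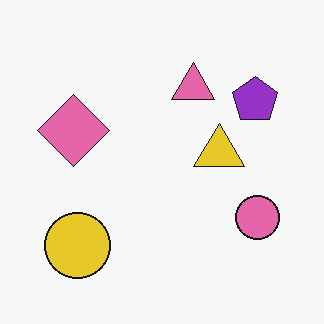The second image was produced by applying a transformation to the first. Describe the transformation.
JPEG-compressed with visible artifacts.

Blocky 8×8 compression artifacts appear around shape edges and the flat background shows ringing — characteristic JPEG degradation.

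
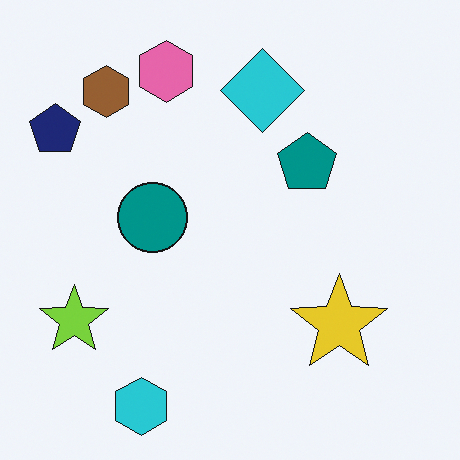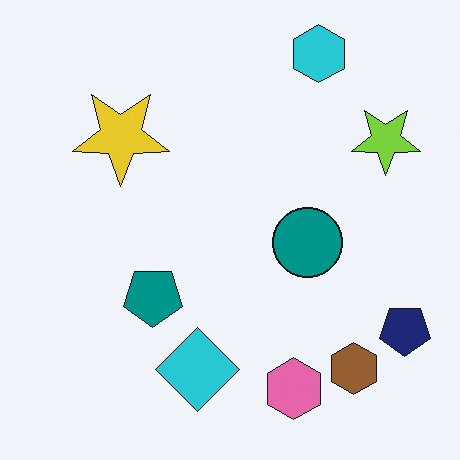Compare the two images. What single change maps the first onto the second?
It was rotated 180°.

The navy pentagon sits in the top-left of the first image and the bottom-right of the second — consistent with a whole-image 180° rotation.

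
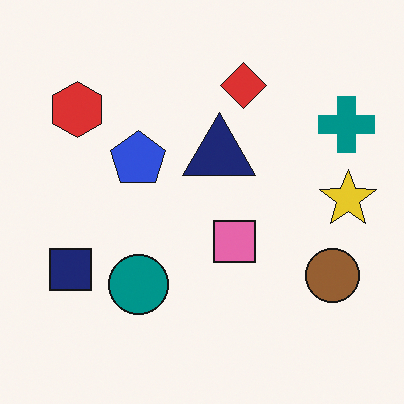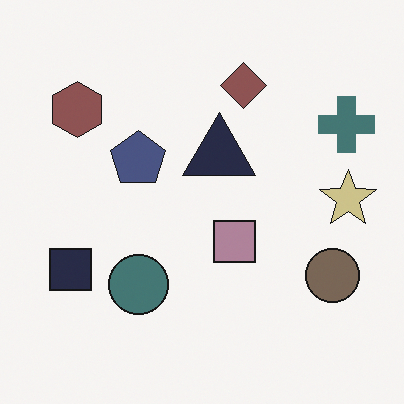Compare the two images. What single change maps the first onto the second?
The second image is the first heavily desaturated.

All colors are more muted and greyish — a global saturation change.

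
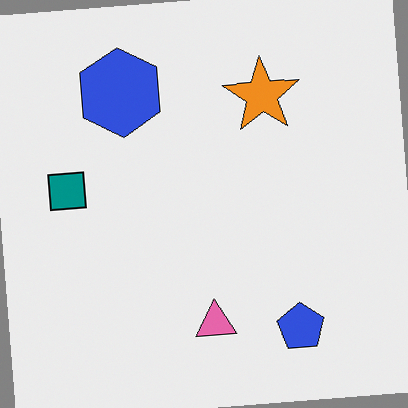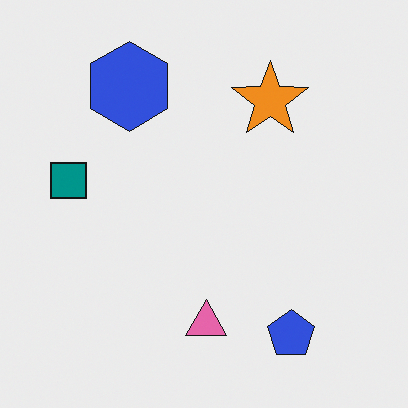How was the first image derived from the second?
The first image is the second rotated counter-clockwise by a small amount.

Every shape is tilted by the same angle and the image corners show triangular fill wedges — a whole-image rotation by a non-right angle.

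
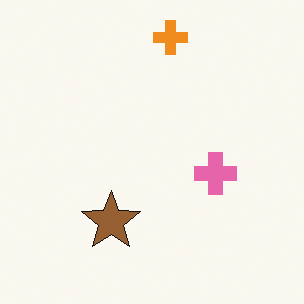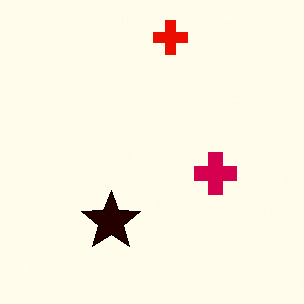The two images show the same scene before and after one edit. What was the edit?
This is the original image boosted in contrast.

Tones are pushed away from mid-grey across the whole image — a global contrast change.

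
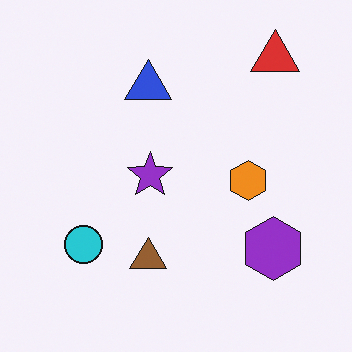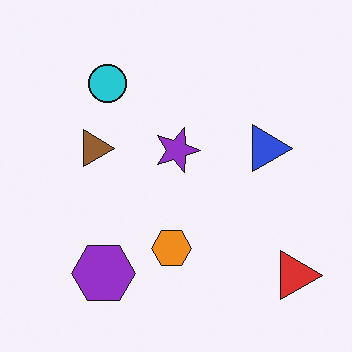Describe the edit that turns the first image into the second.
Rotated 90° clockwise.

The red triangle sits in the top-right of the first image and the bottom-right of the second — consistent with a whole-image 90° clockwise rotation.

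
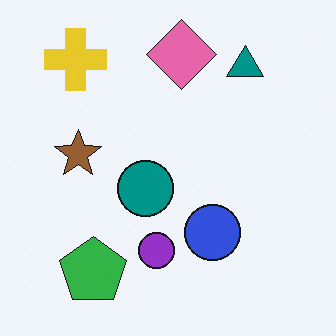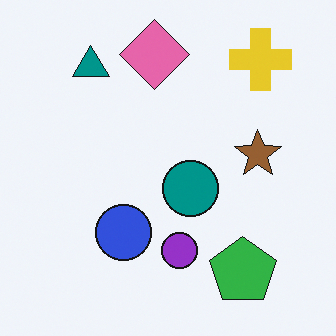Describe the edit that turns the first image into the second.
The transformation is: flipped horizontally (left ↔ right).

The yellow cross is in the top-left of the first image and the top-right of the second — shapes on opposite sides of the vertical midline have swapped in a mirror flip.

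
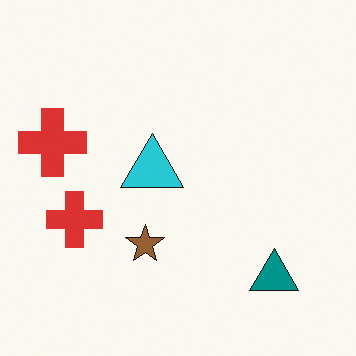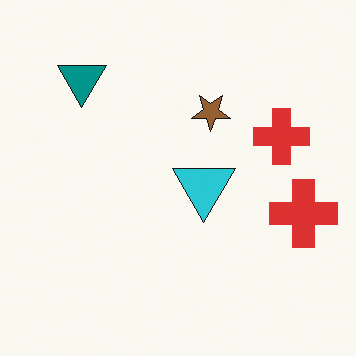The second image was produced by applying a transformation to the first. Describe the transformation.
Rotated 180°.

The teal triangle sits in the bottom-right of the first image and the top-left of the second — consistent with a whole-image 180° rotation.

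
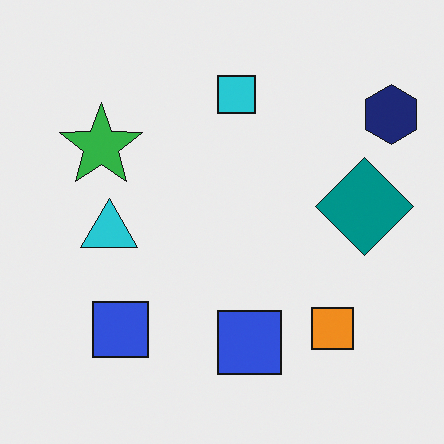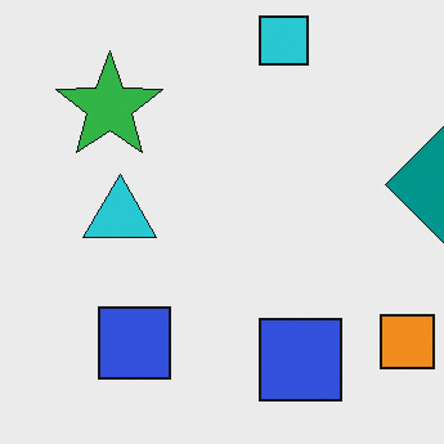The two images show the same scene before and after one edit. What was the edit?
The second image is the first cropped slightly and scaled back up.

The visible shapes are larger and the field of view is narrower; shapes near the original edges may be partly or wholly outside the frame — a crop-and-rescale.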